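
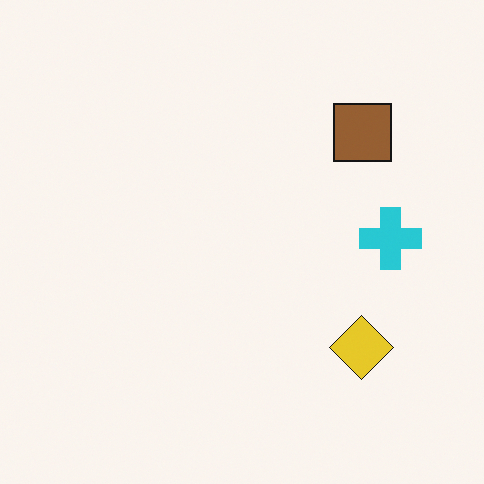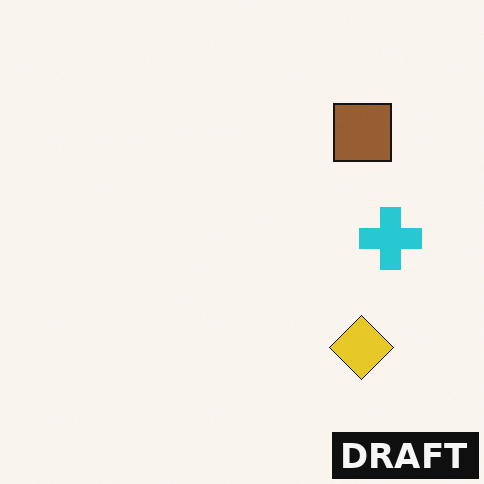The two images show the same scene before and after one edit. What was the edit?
It was watermarked with the text "DRAFT" in the lower-right corner.

A dark label reading "DRAFT" appears in the lower-right corner.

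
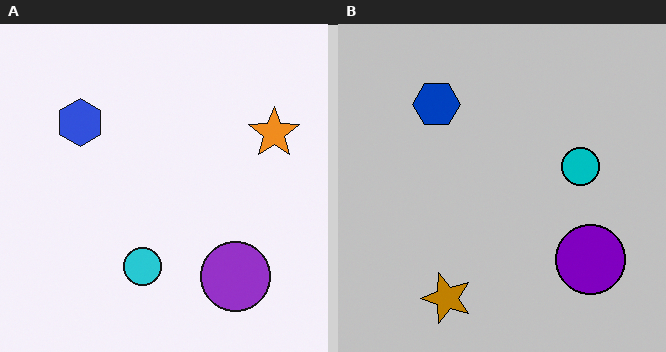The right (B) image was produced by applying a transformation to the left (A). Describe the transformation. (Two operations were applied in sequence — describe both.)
This is the original image transposed (reflected across the top-left ↔ bottom-right diagonal), then aggressively posterized.

Shapes have swapped their row and column positions — what was in the top-right is now in the bottom-left — a diagonal reflection. Each flat color has snapped to a coarser quantized level — most visibly, the near-white background has dropped to a flat grey.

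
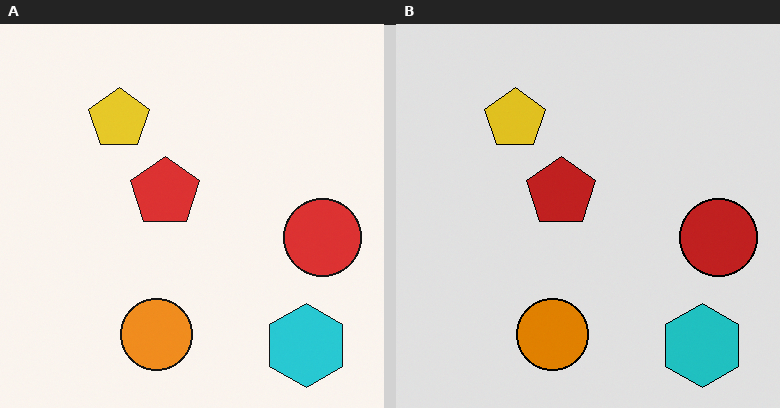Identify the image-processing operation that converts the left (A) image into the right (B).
The right (B) image is the left (A) moderately posterized.

Each flat color has snapped to a coarser quantized level — most visibly, the near-white background has dropped to a flat grey.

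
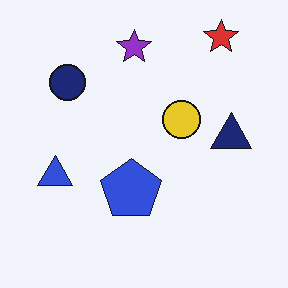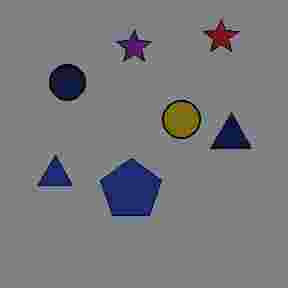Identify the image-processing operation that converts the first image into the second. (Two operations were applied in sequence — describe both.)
The image was darkened a lot, then heavily JPEG-compressed with obvious blocking artifacts.

Every pixel — background and shapes alike — is uniformly darkened. Blocky 8×8 compression artifacts appear around shape edges and the flat background shows ringing — characteristic JPEG degradation.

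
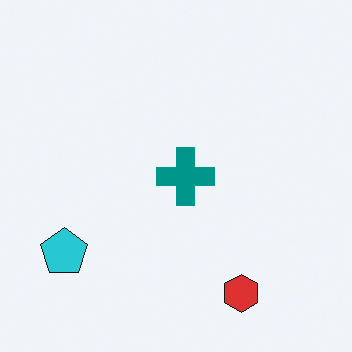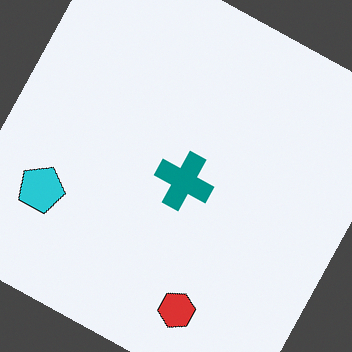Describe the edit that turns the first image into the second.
This is the original image rotated clockwise by a clearly visible amount.

Every shape is tilted by the same angle and the image corners show triangular fill wedges — a whole-image rotation by a non-right angle.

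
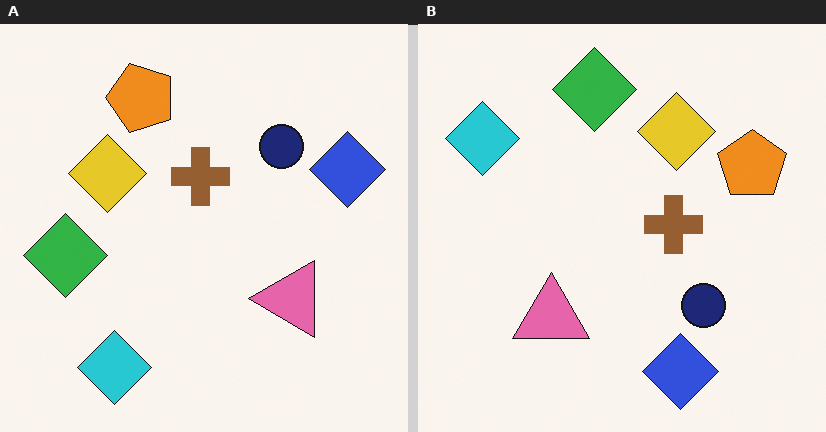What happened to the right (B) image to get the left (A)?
The transformation is: rotated 90° counter-clockwise.

The cyan diamond sits in the top-left of the right (B) image and the bottom-left of the left (A) — consistent with a whole-image 90° counter-clockwise rotation.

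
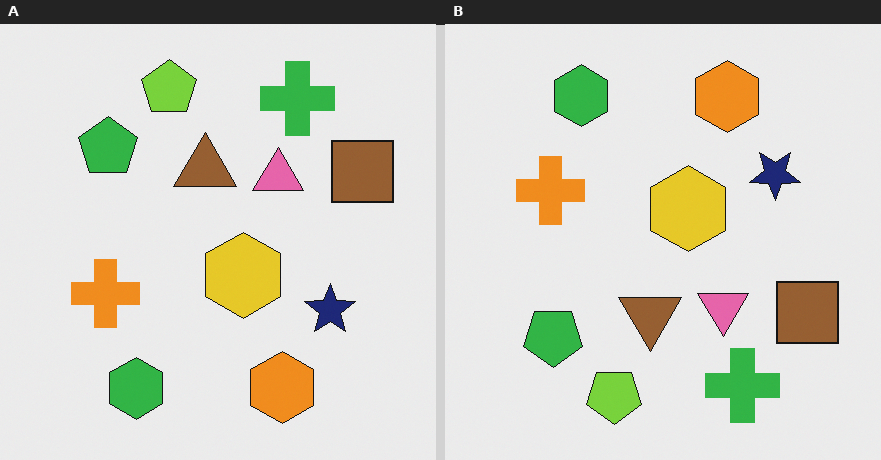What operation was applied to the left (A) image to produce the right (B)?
This is the original image flipped vertically (top ↔ bottom).

The lime pentagon is in the top of the left (A) image and the bottom of the right (B) — shapes on opposite sides of the horizontal midline have swapped in a mirror flip.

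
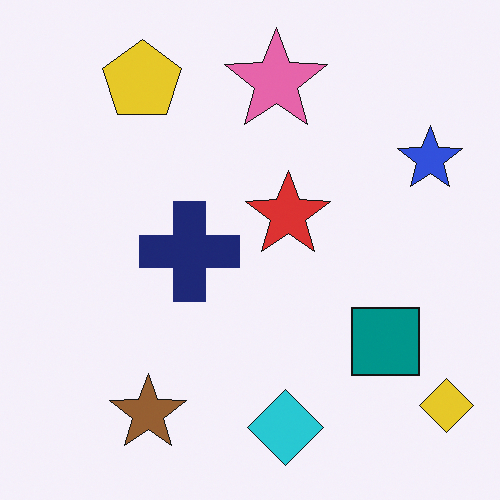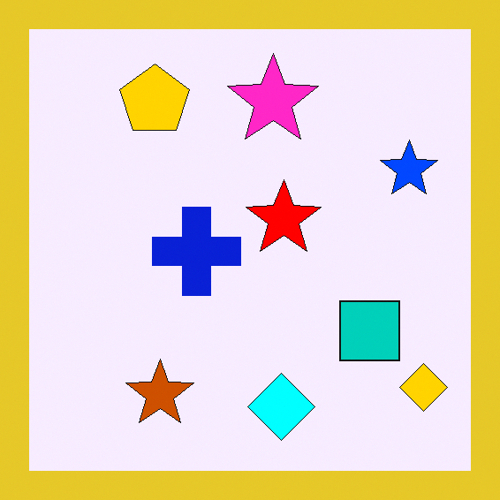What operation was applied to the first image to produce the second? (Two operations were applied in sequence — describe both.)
The image was heavily oversaturated, then framed with a yellow border.

All colors are more vivid — a global saturation change. A solid yellow frame runs around the edge of the second image, with the content slightly shrunk inside it.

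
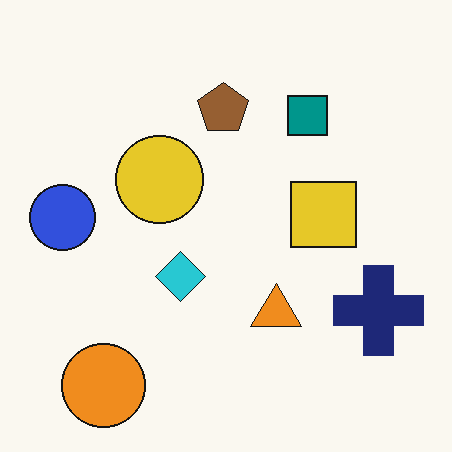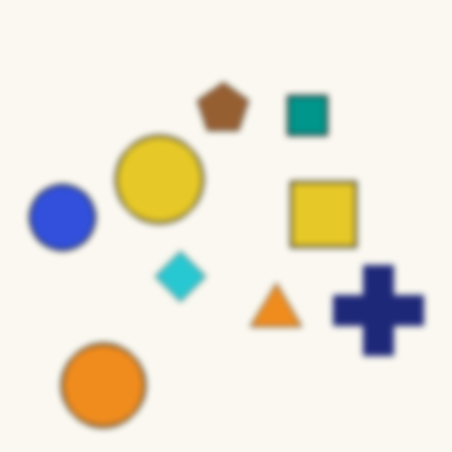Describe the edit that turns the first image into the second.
The transformation is: noticeably gaussian-blurred.

Shape edges and outlines are uniformly softened across the whole image.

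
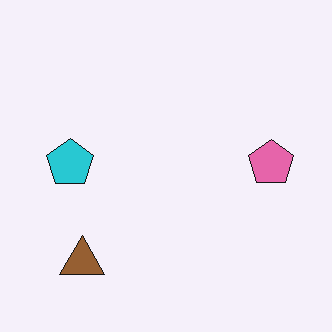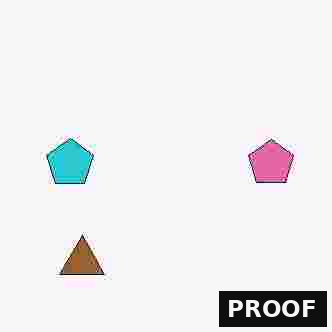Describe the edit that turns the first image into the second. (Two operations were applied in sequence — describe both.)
The transformation is: degraded with heavy JPEG compression, then watermarked with the text "PROOF" in the lower-right corner.

Blocky 8×8 compression artifacts appear around shape edges and the flat background shows ringing — characteristic JPEG degradation. A dark label reading "PROOF" appears in the lower-right corner.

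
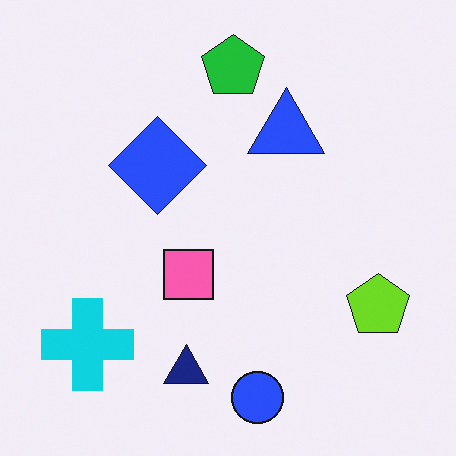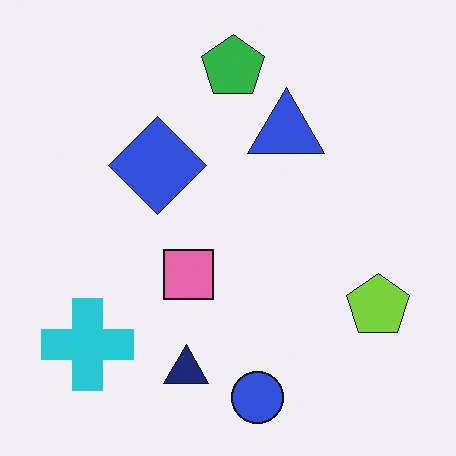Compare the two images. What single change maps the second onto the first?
The first image is the second slightly oversaturated.

All colors are more vivid — a global saturation change.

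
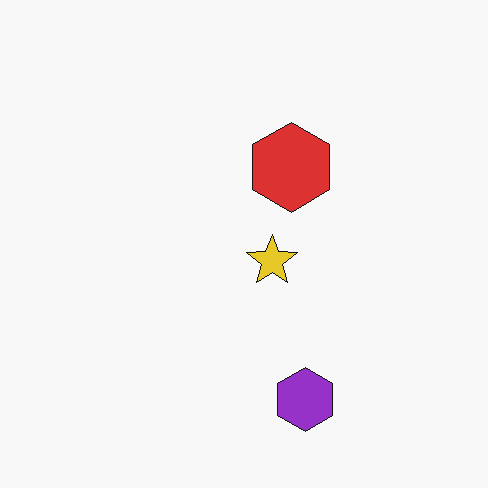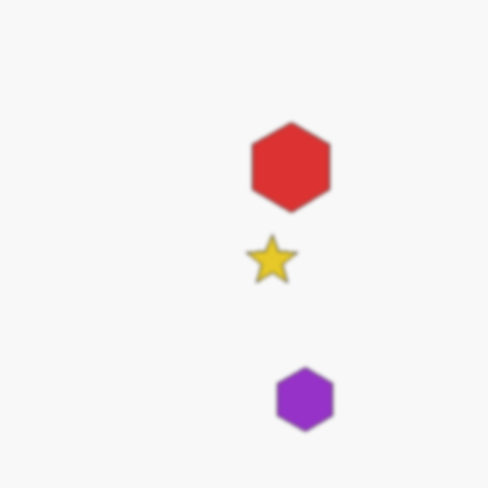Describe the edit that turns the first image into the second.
The second image is the first given a subtle gaussian blur.

Shape edges and outlines are uniformly softened across the whole image.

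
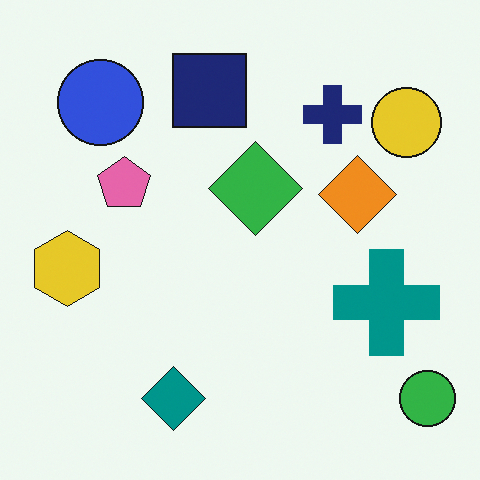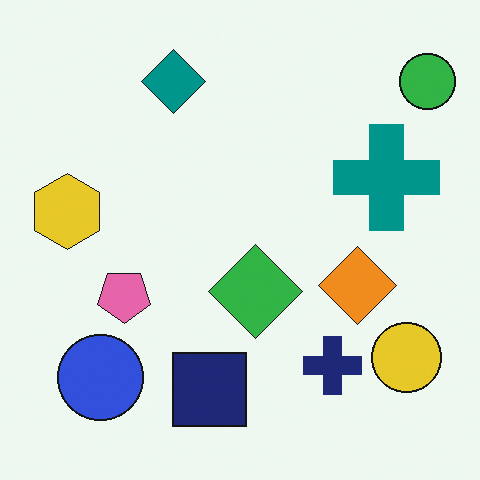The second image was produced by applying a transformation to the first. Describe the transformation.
It was flipped vertically (top ↔ bottom).

The teal diamond is in the bottom of the first image and the top of the second — shapes on opposite sides of the horizontal midline have swapped in a mirror flip.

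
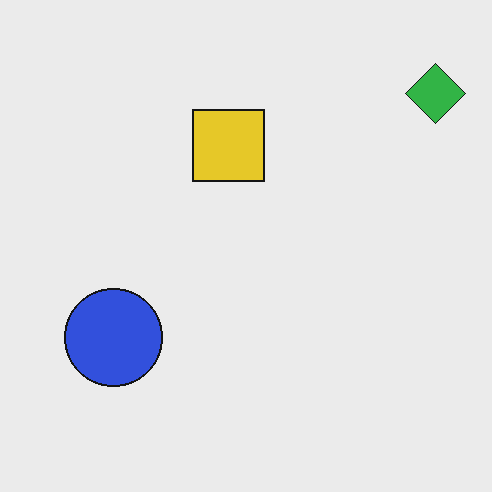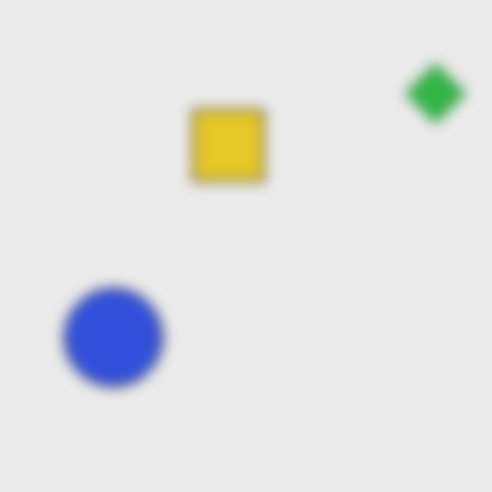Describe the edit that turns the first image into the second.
Strongly gaussian-blurred.

Shape edges and outlines are uniformly softened across the whole image.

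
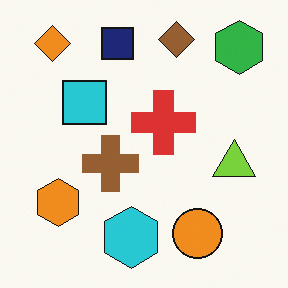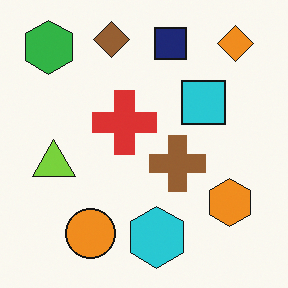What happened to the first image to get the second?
Flipped horizontally (left ↔ right).

The green hexagon is in the top-right of the first image and the top-left of the second — shapes on opposite sides of the vertical midline have swapped in a mirror flip.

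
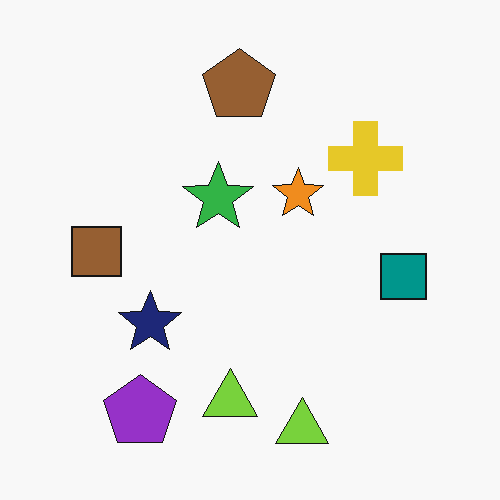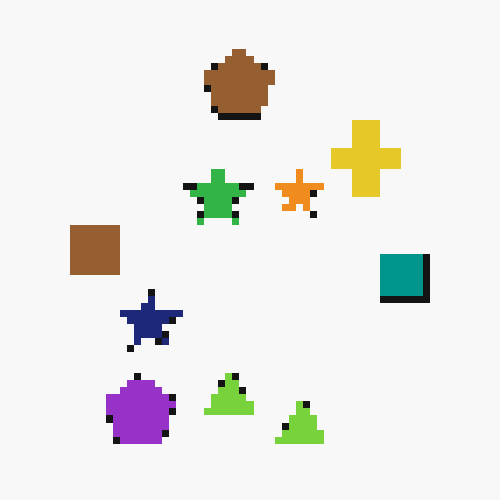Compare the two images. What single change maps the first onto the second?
It was pixelated into visible square blocks.

Shapes are reduced to large square blocks; fine edges and outlines are lost — a downscale-then-upscale (mosaic) effect.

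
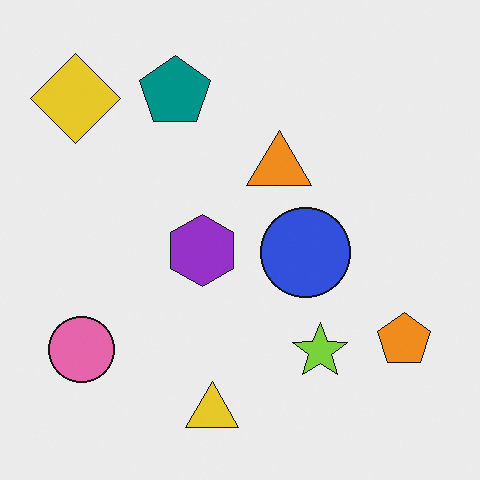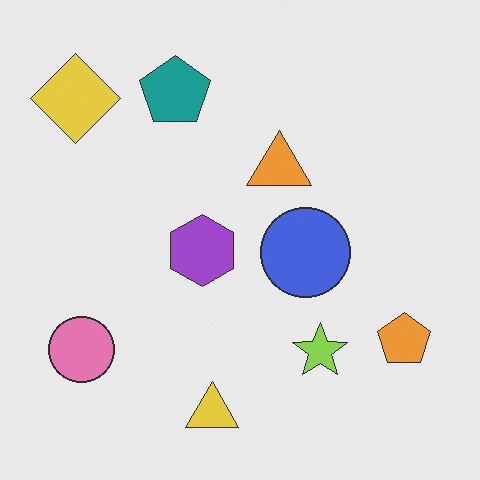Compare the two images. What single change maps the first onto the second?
The second image is the first given slightly reduced contrast.

Tones are pushed toward mid-grey across the whole image — a global contrast change.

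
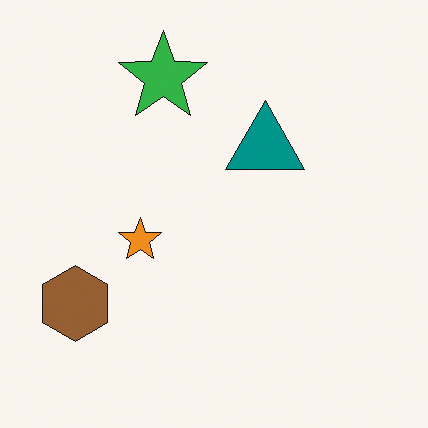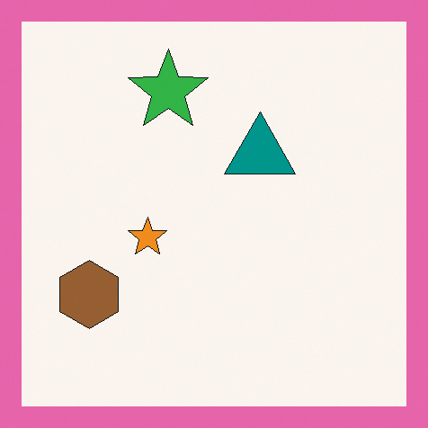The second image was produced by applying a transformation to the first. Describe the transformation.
It was framed with a pink border.

A solid pink frame runs around the edge of the second image, with the content slightly shrunk inside it.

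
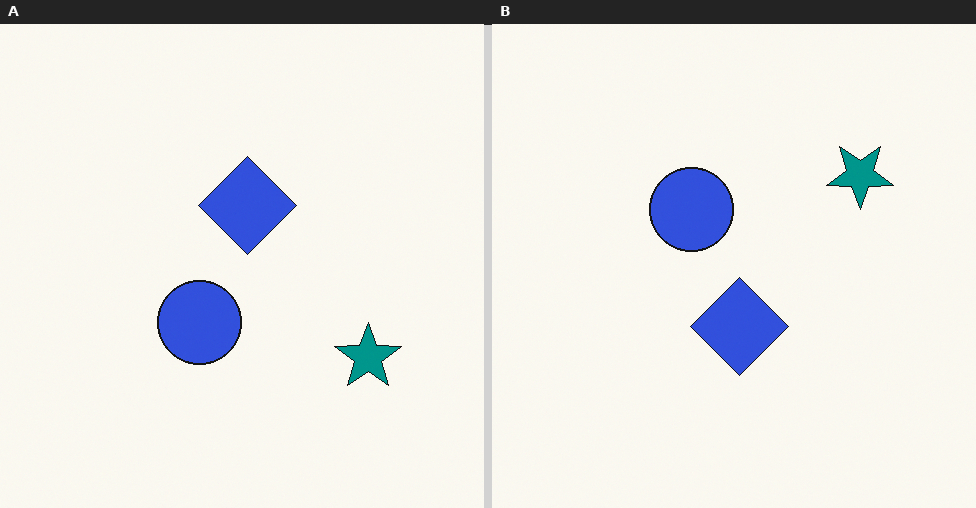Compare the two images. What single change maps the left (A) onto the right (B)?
The right (B) image is the left (A) flipped vertically (top ↔ bottom).

The teal star is in the bottom-right of the left (A) image and the top-right of the right (B) — shapes on opposite sides of the horizontal midline have swapped in a mirror flip.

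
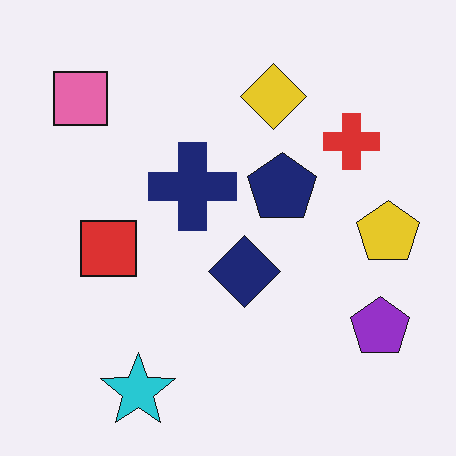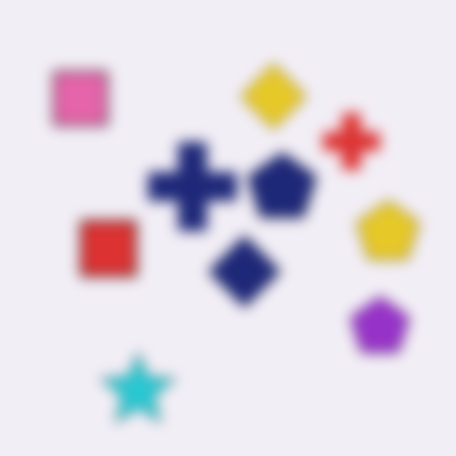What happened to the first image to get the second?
The image was strongly gaussian-blurred.

Shape edges and outlines are uniformly softened across the whole image.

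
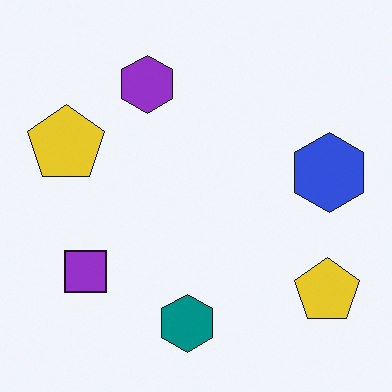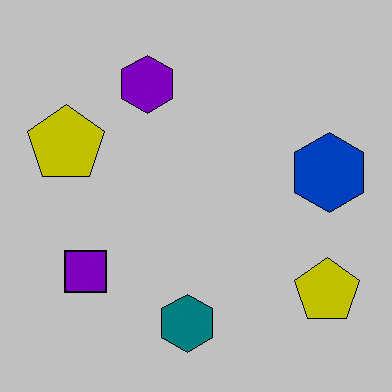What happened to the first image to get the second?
It was aggressively posterized.

Each flat color has snapped to a coarser quantized level — most visibly, the near-white background has dropped to a flat grey.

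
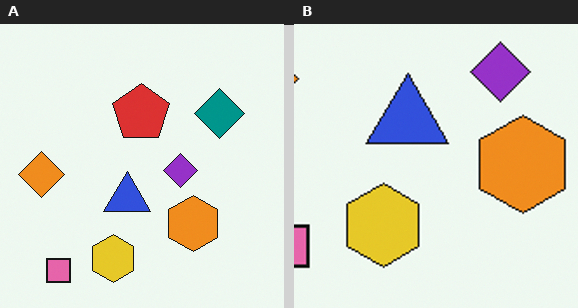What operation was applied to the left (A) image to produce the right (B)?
The transformation is: cropped to a noticeably smaller region and rescaled.

The visible shapes are larger and the field of view is narrower; shapes near the original edges may be partly or wholly outside the frame — a crop-and-rescale.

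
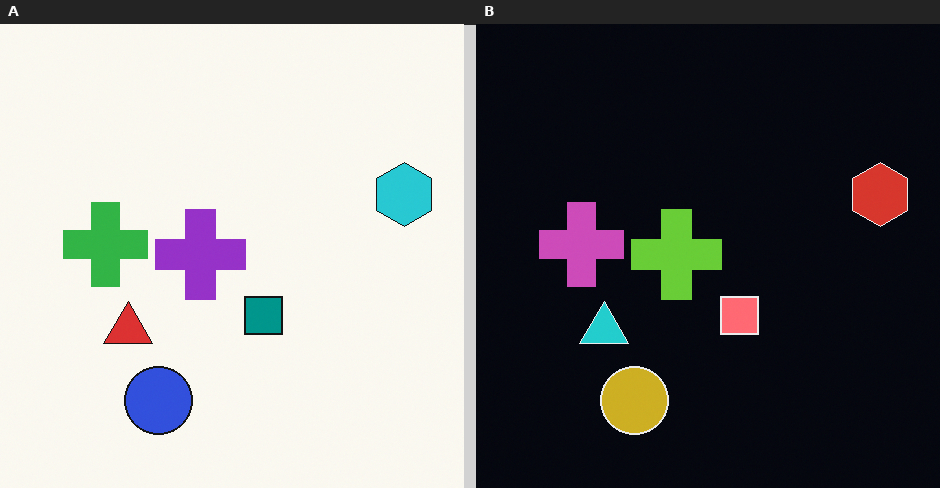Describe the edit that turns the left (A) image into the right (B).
The image was color-inverted (negative).

The light background has become dark and every shape's color is its complement — a photographic negative.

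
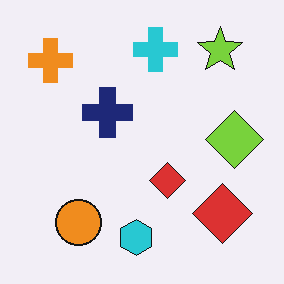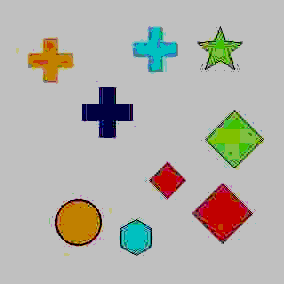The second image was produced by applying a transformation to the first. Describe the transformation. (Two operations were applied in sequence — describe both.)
The transformation is: heavily JPEG-compressed with obvious blocking artifacts, then heavily posterized to just a handful of flat colors.

Blocky 8×8 compression artifacts appear around shape edges and the flat background shows ringing — characteristic JPEG degradation. Each flat color has snapped to a coarser quantized level — most visibly, the near-white background has dropped to a flat grey.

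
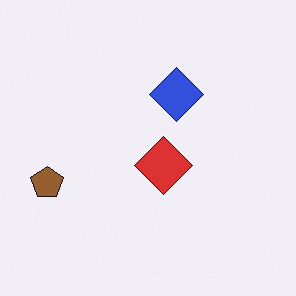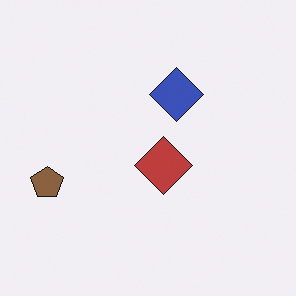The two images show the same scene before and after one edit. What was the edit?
The image was slightly desaturated.

All colors are more muted and greyish — a global saturation change.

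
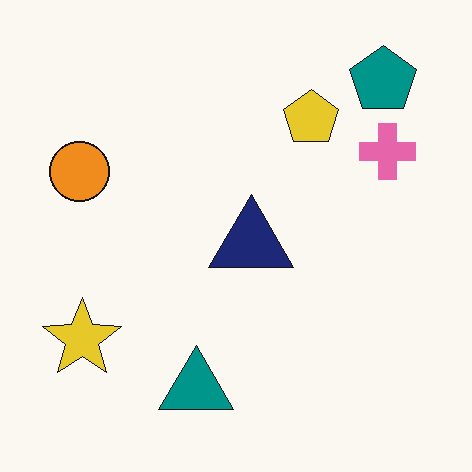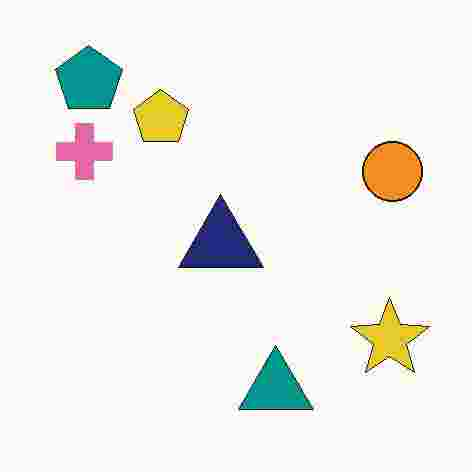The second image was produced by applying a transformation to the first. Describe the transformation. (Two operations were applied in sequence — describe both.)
The image was flipped horizontally (left ↔ right), then degraded with heavy JPEG compression.

The orange circle is in the left of the first image and the right of the second — shapes on opposite sides of the vertical midline have swapped in a mirror flip. Blocky 8×8 compression artifacts appear around shape edges and the flat background shows ringing — characteristic JPEG degradation.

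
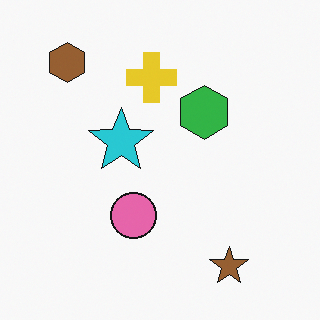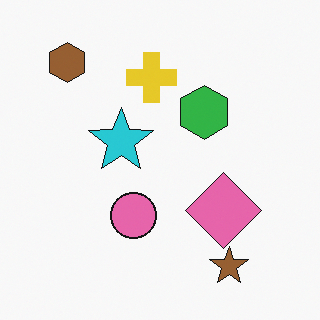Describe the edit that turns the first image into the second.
This is the original image overlaid with an additional pink diamond.

A pink diamond appears in the second image that is absent from the first.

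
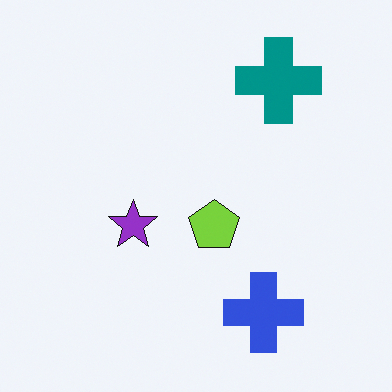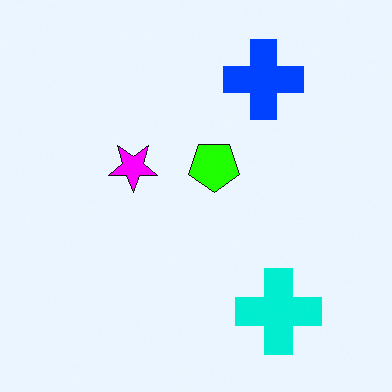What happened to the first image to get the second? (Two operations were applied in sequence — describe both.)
It was made much more vivid (saturation change), then flipped vertically (top ↔ bottom).

All colors are more vivid — a global saturation change. The blue cross is in the bottom-right of the first image and the top-right of the second — shapes on opposite sides of the horizontal midline have swapped in a mirror flip.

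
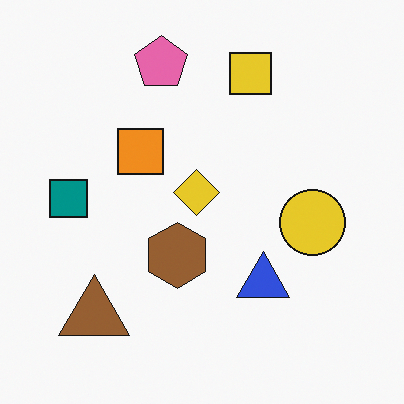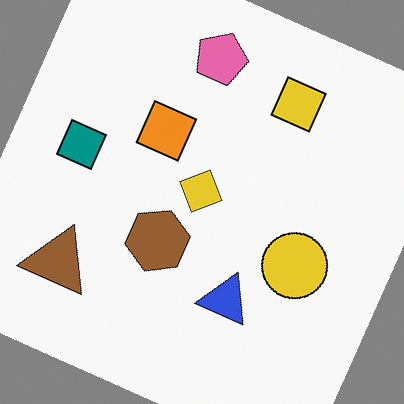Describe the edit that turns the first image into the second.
This is the original image rotated clockwise by a clearly visible amount.

Every shape is tilted by the same angle and the image corners show triangular fill wedges — a whole-image rotation by a non-right angle.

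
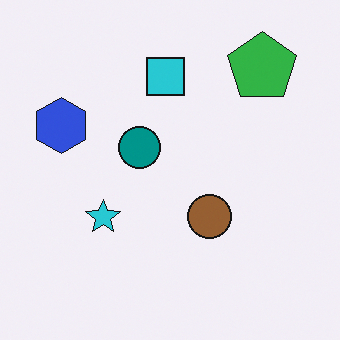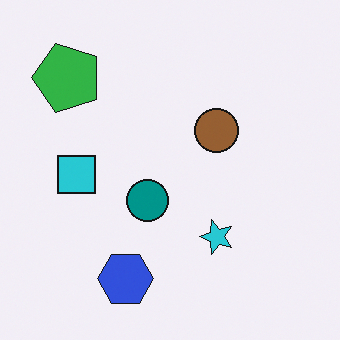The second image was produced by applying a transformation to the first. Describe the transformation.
Rotated 90° counter-clockwise.

The green pentagon sits in the top-right of the first image and the top-left of the second — consistent with a whole-image 90° counter-clockwise rotation.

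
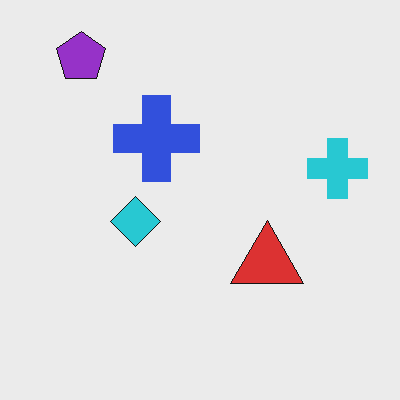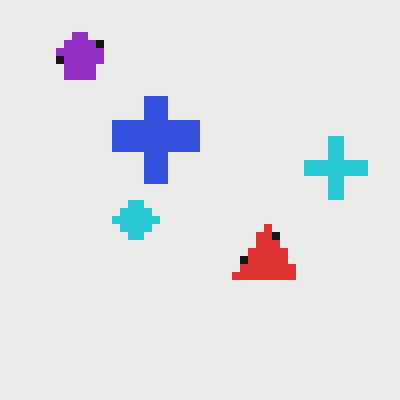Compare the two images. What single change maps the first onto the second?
It was moderately pixelated.

Shapes are reduced to large square blocks; fine edges and outlines are lost — a downscale-then-upscale (mosaic) effect.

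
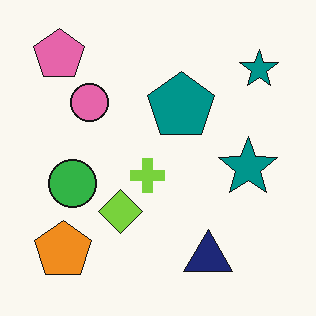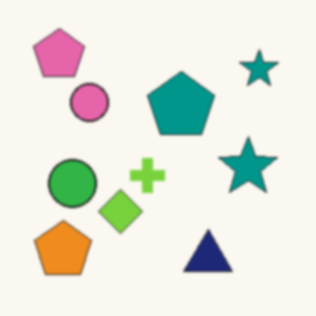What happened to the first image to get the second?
This is the original image lightly blurred.

Shape edges and outlines are uniformly softened across the whole image.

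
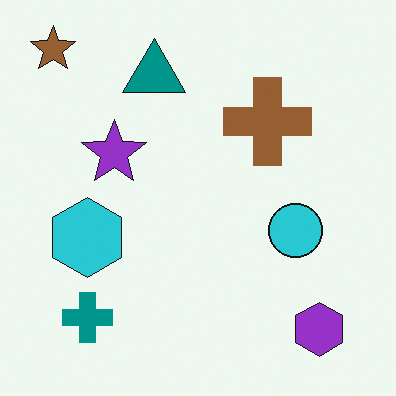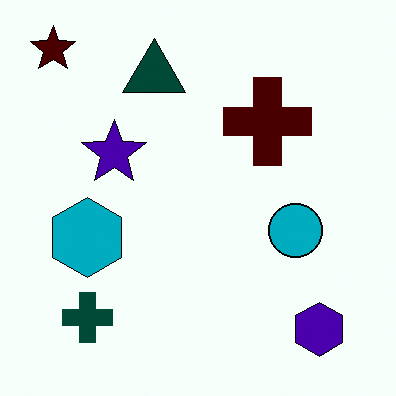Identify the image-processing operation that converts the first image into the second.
The image was given much higher contrast.

Tones are pushed away from mid-grey across the whole image — a global contrast change.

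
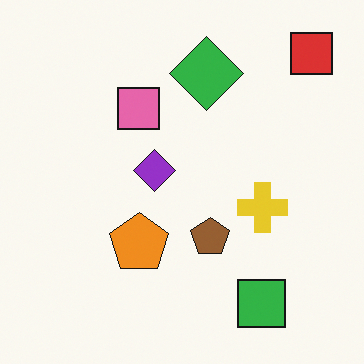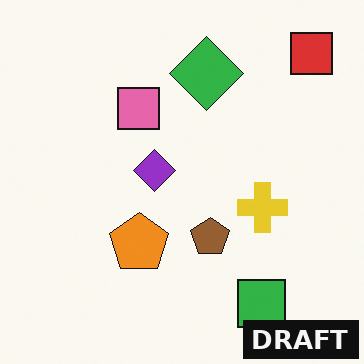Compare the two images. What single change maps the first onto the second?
This is the original image watermarked with the text "DRAFT" in the lower-right corner.

A dark label reading "DRAFT" appears in the lower-right corner.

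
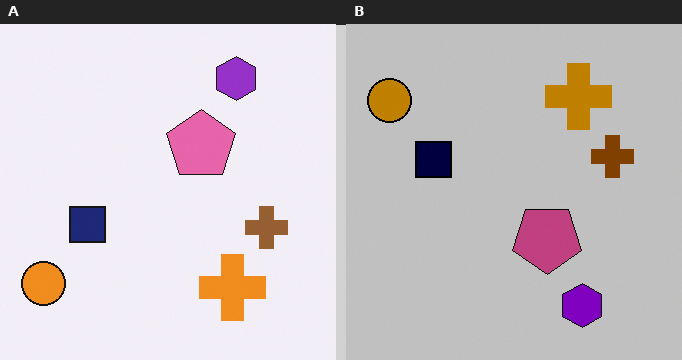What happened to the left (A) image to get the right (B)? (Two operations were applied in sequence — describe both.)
The image was heavily posterized to just a handful of flat colors, then flipped vertically (top ↔ bottom).

Each flat color has snapped to a coarser quantized level — most visibly, the near-white background has dropped to a flat grey. The purple hexagon is in the top-right of the left (A) image and the bottom-right of the right (B) — shapes on opposite sides of the horizontal midline have swapped in a mirror flip.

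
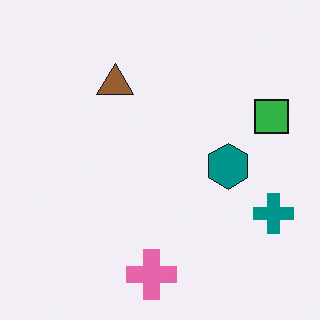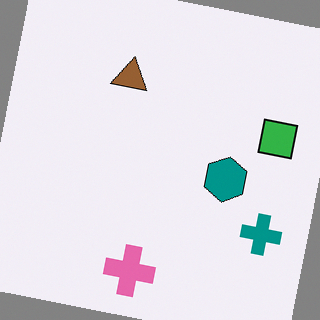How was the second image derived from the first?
Rotated clockwise by a small amount.

Every shape is tilted by the same angle and the image corners show triangular fill wedges — a whole-image rotation by a non-right angle.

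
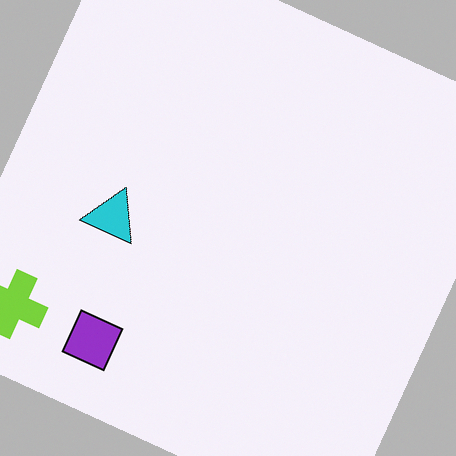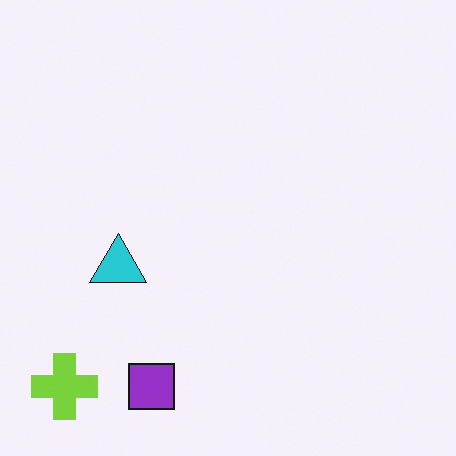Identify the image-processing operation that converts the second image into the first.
The image was rotated clockwise by a moderate amount.

Every shape is tilted by the same angle and the image corners show triangular fill wedges — a whole-image rotation by a non-right angle.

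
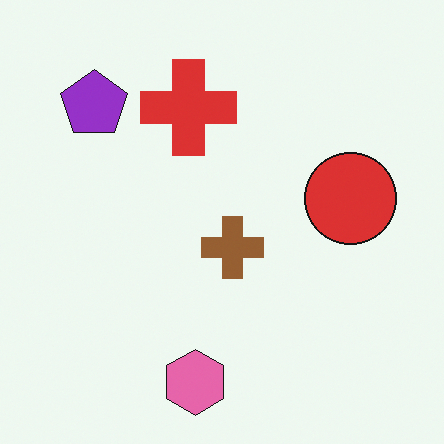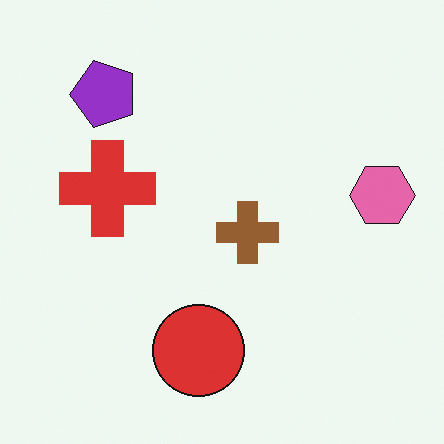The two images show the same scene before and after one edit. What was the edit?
The second image is the first transposed (reflected across the top-left ↔ bottom-right diagonal).

Shapes have swapped their row and column positions — what was in the top-right is now in the bottom-left — a diagonal reflection.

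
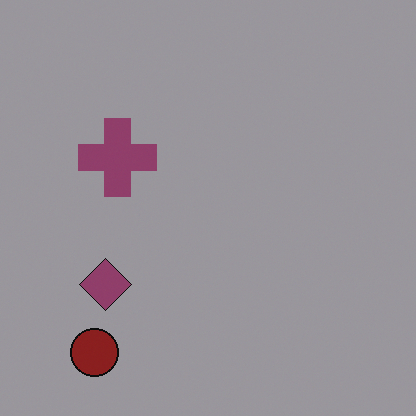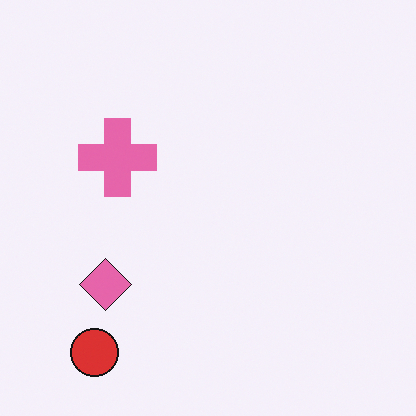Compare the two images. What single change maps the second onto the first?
The transformation is: substantially darkened.

Every pixel — background and shapes alike — is uniformly darkened.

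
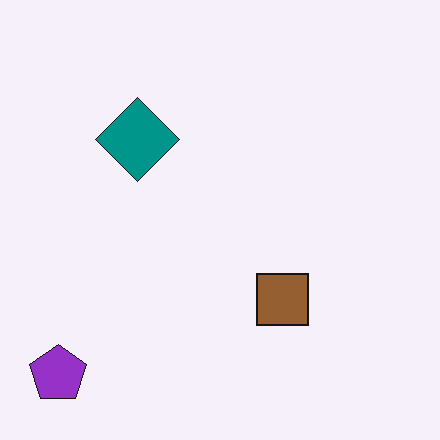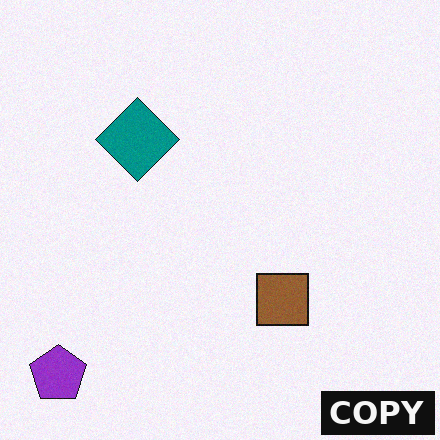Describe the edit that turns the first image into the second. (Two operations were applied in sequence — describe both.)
This is the original image degraded with a light layer of grain, then watermarked with the text "COPY" in the lower-right corner.

Random speckle covers the whole image, including the flat background. A dark label reading "COPY" appears in the lower-right corner.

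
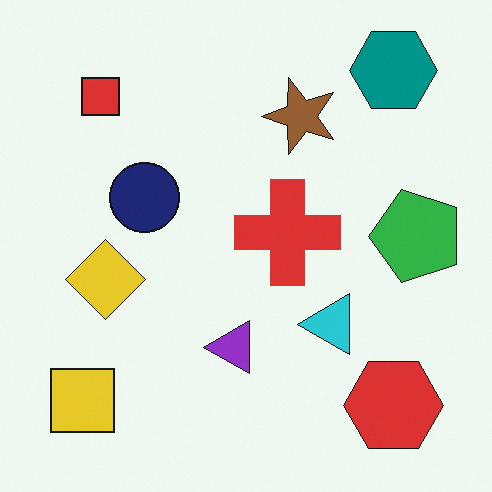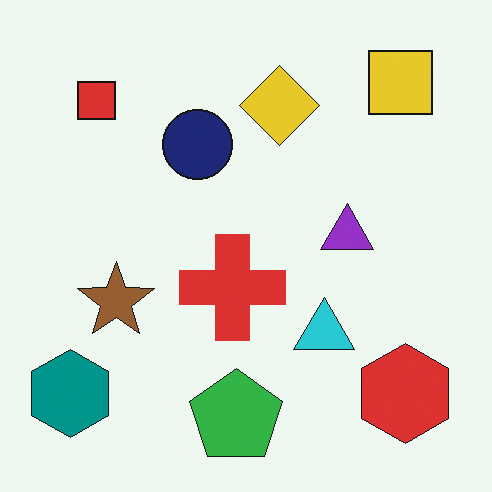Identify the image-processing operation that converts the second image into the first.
This is the original image transposed (reflected across the top-left ↔ bottom-right diagonal).

Shapes have swapped their row and column positions — what was in the top-right is now in the bottom-left — a diagonal reflection.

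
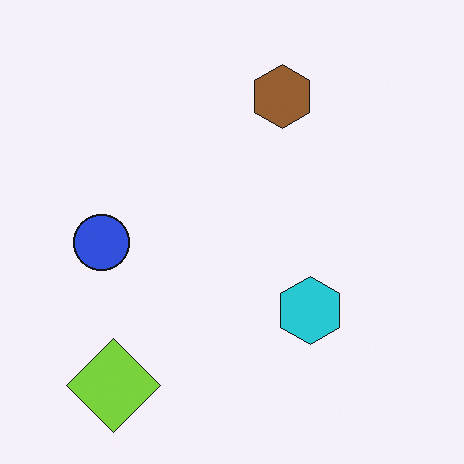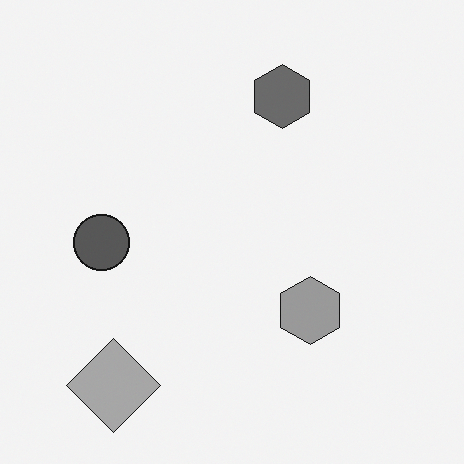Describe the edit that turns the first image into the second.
The image was converted to grayscale.

All color is removed — every shape is now a shade of grey.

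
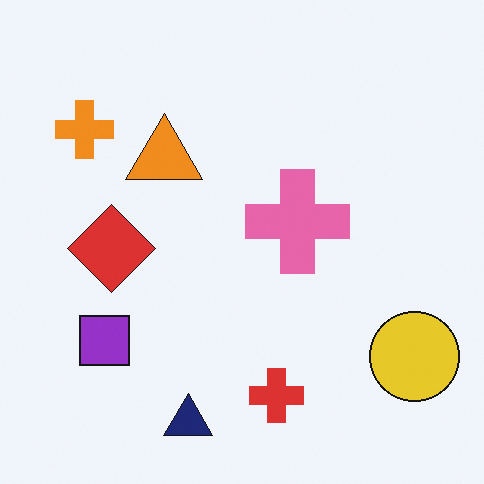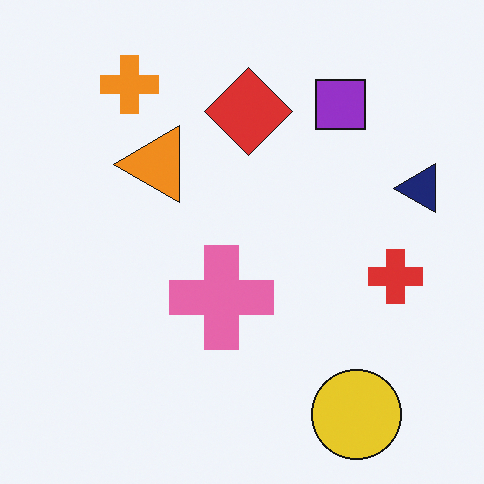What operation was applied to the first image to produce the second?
The second image is the first transposed (reflected across the top-left ↔ bottom-right diagonal).

Shapes have swapped their row and column positions — what was in the top-right is now in the bottom-left — a diagonal reflection.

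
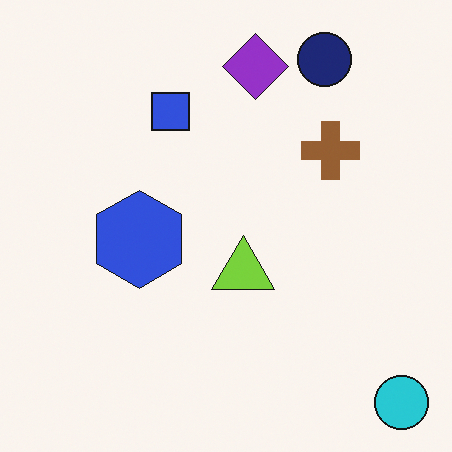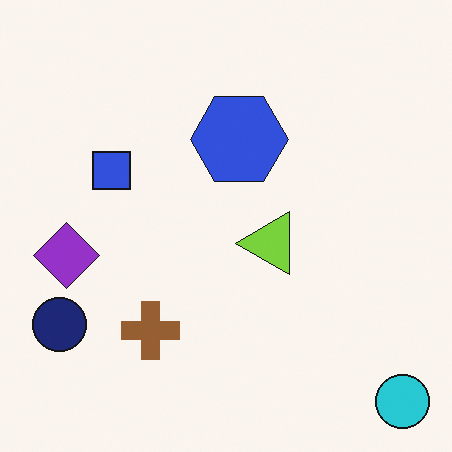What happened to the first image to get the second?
This is the original image transposed (reflected across the top-left ↔ bottom-right diagonal).

Shapes have swapped their row and column positions — what was in the top-right is now in the bottom-left — a diagonal reflection.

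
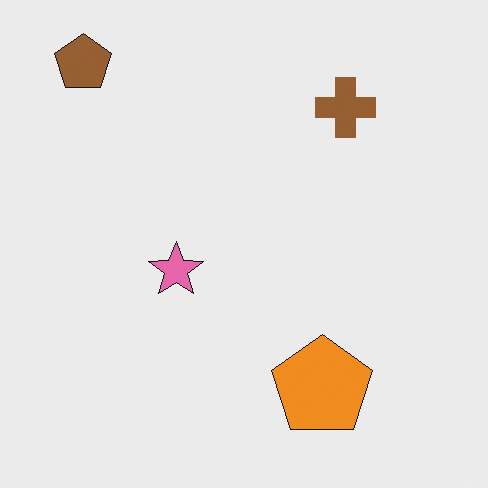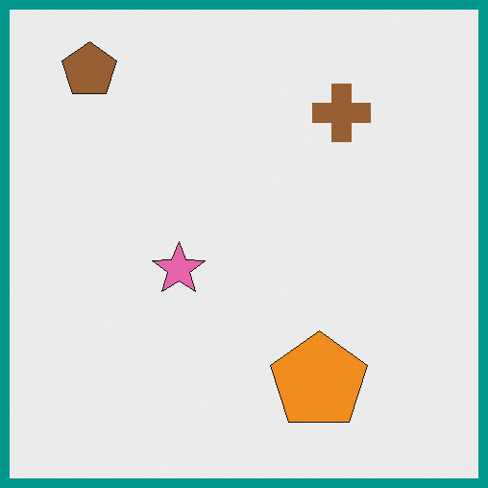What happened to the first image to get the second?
The transformation is: framed with a teal border.

A solid teal frame runs around the edge of the second image, with the content slightly shrunk inside it.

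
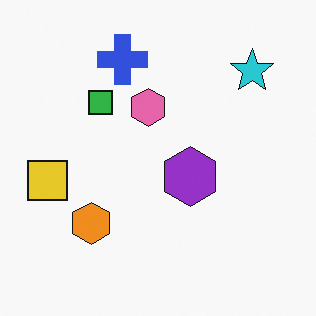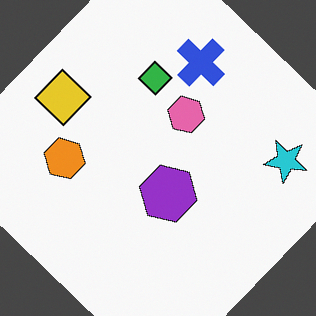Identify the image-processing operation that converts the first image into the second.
The second image is the first rotated clockwise by a large amount — several tens of degrees.

Every shape is tilted by the same angle and the image corners show triangular fill wedges — a whole-image rotation by a non-right angle.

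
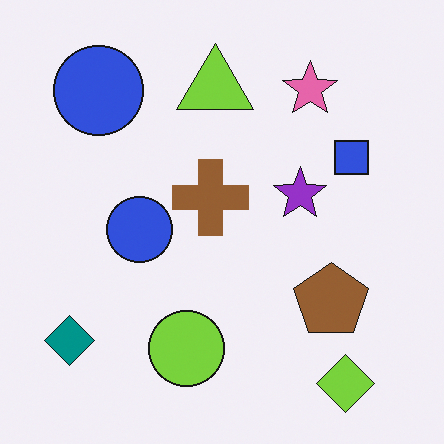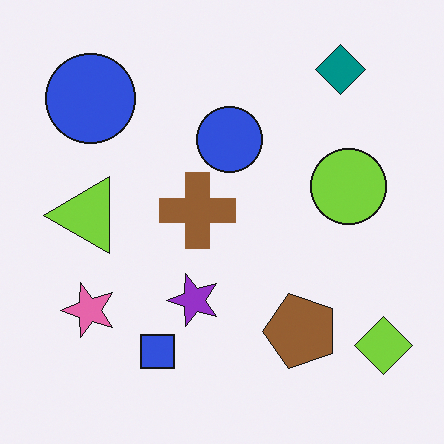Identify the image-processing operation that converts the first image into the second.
The transformation is: transposed (reflected across the top-left ↔ bottom-right diagonal).

Shapes have swapped their row and column positions — what was in the top-right is now in the bottom-left — a diagonal reflection.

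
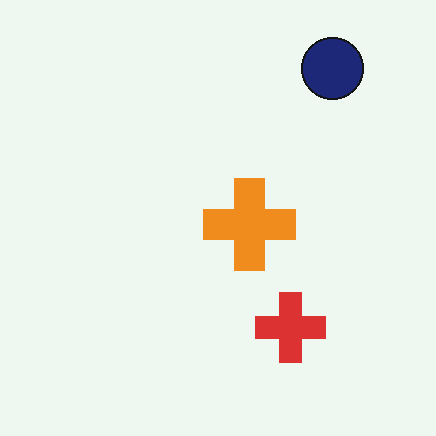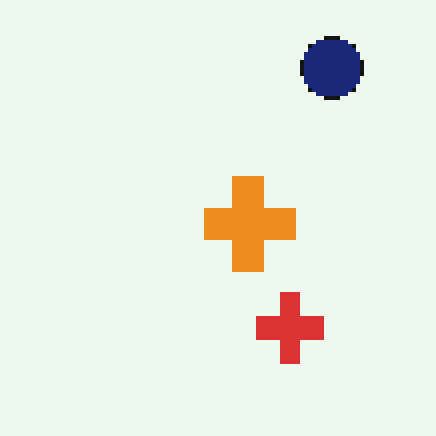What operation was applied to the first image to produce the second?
The second image is the first mildly pixelated.

Shapes are reduced to large square blocks; fine edges and outlines are lost — a downscale-then-upscale (mosaic) effect.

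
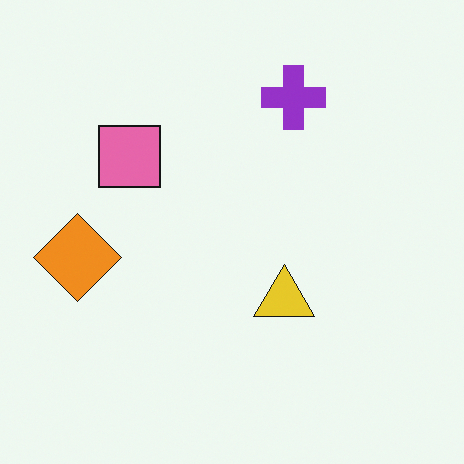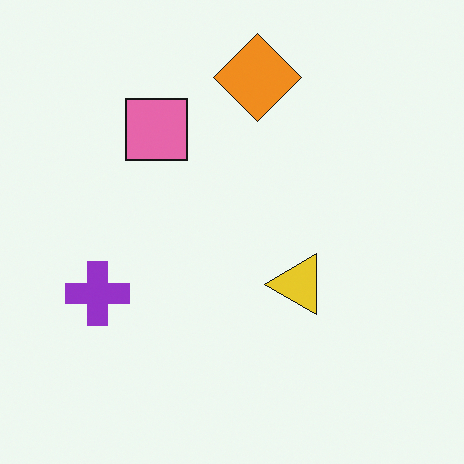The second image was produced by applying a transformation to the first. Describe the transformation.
The image was transposed (reflected across the top-left ↔ bottom-right diagonal).

Shapes have swapped their row and column positions — what was in the top-right is now in the bottom-left — a diagonal reflection.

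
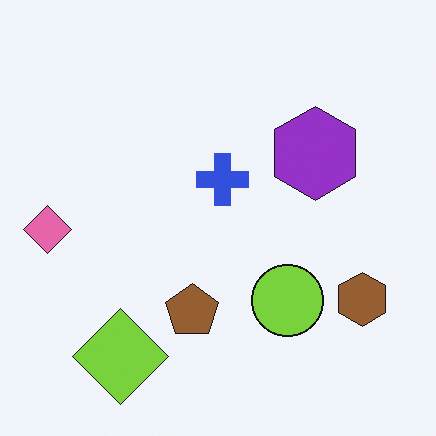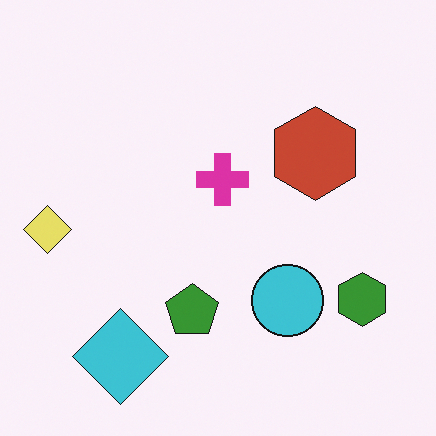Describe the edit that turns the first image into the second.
The transformation is: hue-shifted noticeably.

Every shape's color has rotated by the same amount around the hue wheel — a uniform hue shift.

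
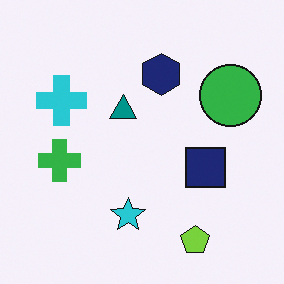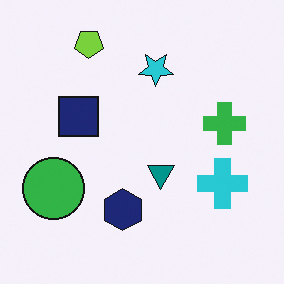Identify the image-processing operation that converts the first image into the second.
This is the original image rotated 180°.

The lime pentagon sits in the bottom-right of the first image and the top-left of the second — consistent with a whole-image 180° rotation.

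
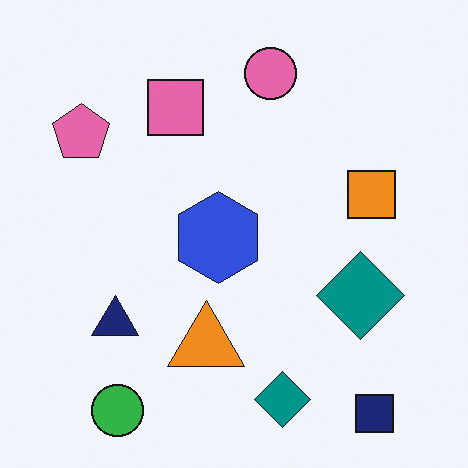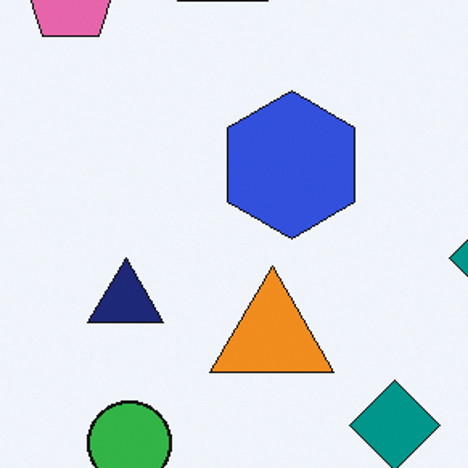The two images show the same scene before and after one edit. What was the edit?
Cropped to a modestly smaller region and rescaled.

The visible shapes are larger and the field of view is narrower; shapes near the original edges may be partly or wholly outside the frame — a crop-and-rescale.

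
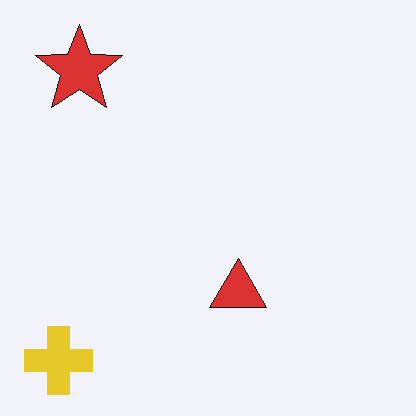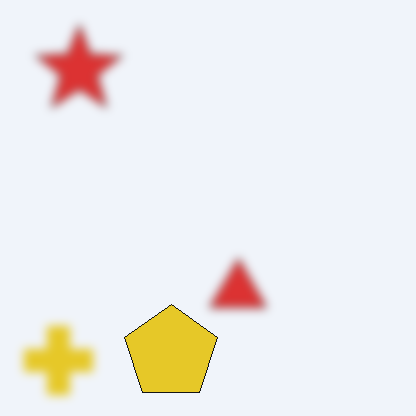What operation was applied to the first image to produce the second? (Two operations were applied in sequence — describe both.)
The transformation is: noticeably gaussian-blurred, then overlaid with an additional yellow pentagon.

Shape edges and outlines are uniformly softened across the whole image. A yellow pentagon appears in the second image that is absent from the first.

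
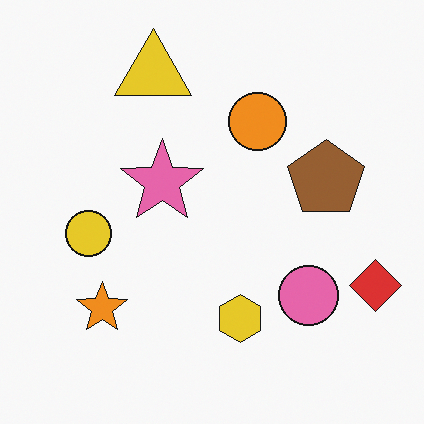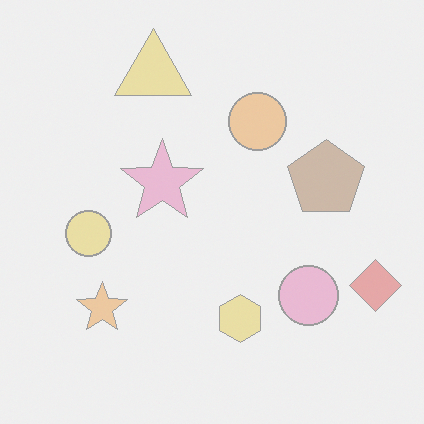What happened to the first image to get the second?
Washed out (contrast reduced).

Tones are pushed toward mid-grey across the whole image — a global contrast change.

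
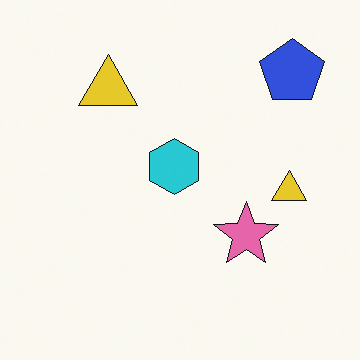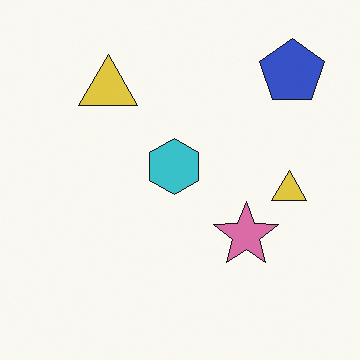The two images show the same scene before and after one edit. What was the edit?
The transformation is: slightly desaturated.

All colors are more muted and greyish — a global saturation change.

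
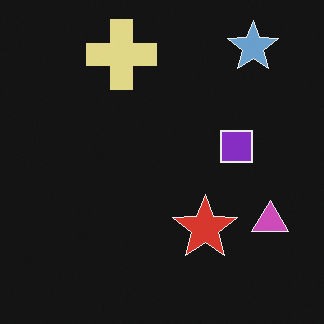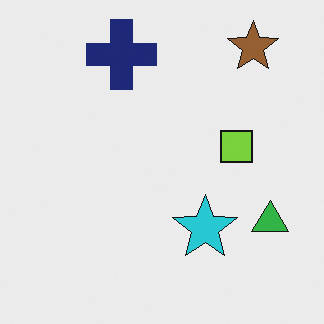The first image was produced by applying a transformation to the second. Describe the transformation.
It was color-inverted (negative).

The light background has become dark and every shape's color is its complement — a photographic negative.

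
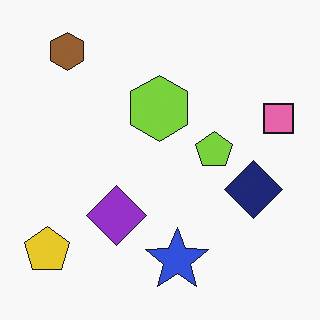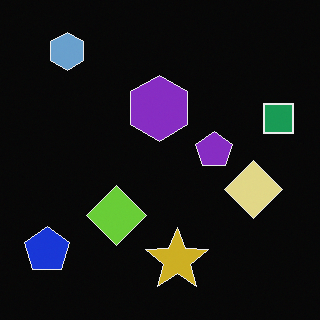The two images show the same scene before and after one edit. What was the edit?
It was color-inverted (negative).

The light background has become dark and every shape's color is its complement — a photographic negative.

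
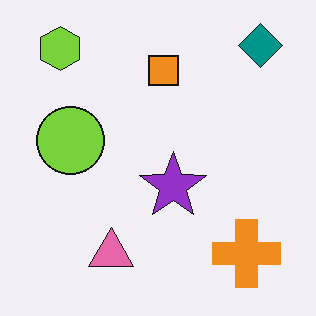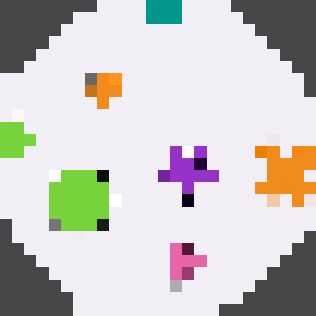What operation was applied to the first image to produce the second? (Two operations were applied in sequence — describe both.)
This is the original image rotated counter-clockwise by a large amount — several tens of degrees, then coarsely pixelated.

Every shape is tilted by the same angle and the image corners show triangular fill wedges — a whole-image rotation by a non-right angle. Shapes are reduced to large square blocks; fine edges and outlines are lost — a downscale-then-upscale (mosaic) effect.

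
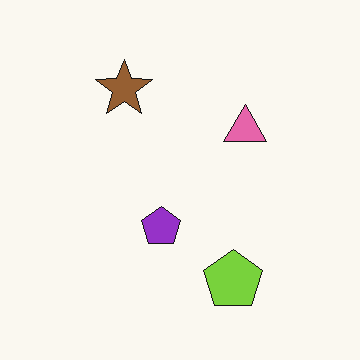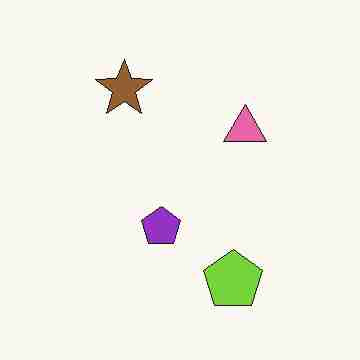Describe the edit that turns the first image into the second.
Heavily JPEG-compressed with obvious blocking artifacts.

Blocky 8×8 compression artifacts appear around shape edges and the flat background shows ringing — characteristic JPEG degradation.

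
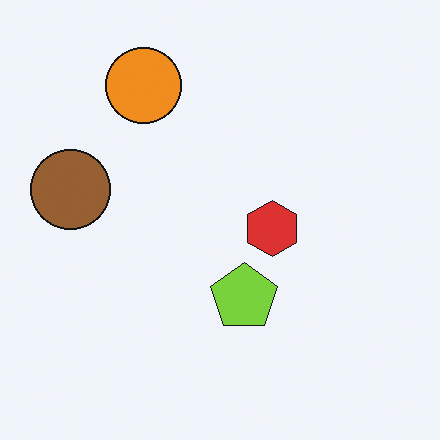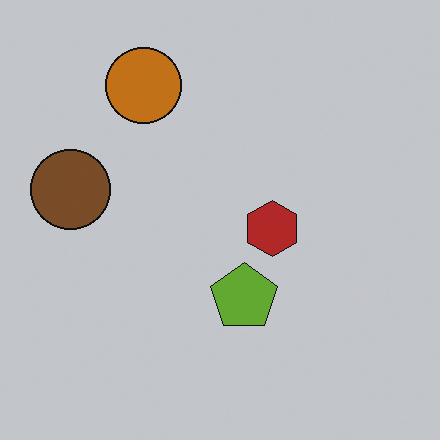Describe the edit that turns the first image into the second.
This is the original image slightly darkened.

Every pixel — background and shapes alike — is uniformly darkened.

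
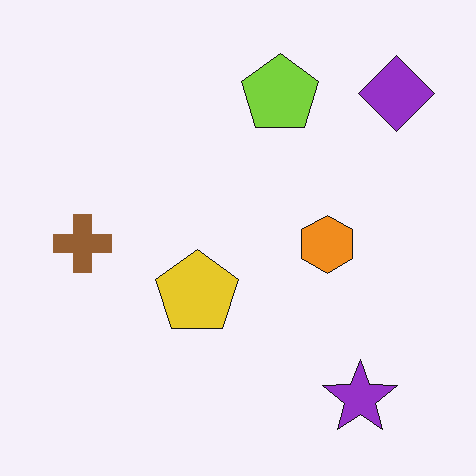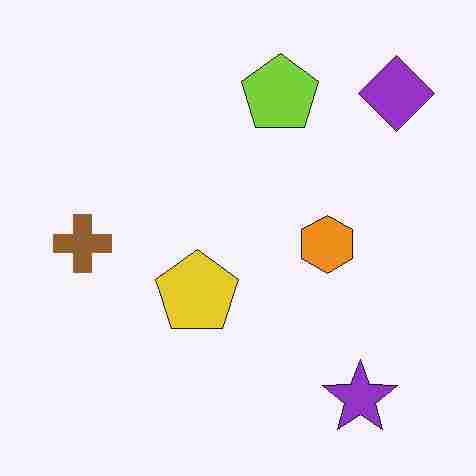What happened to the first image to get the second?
It was degraded with heavy JPEG compression.

Blocky 8×8 compression artifacts appear around shape edges and the flat background shows ringing — characteristic JPEG degradation.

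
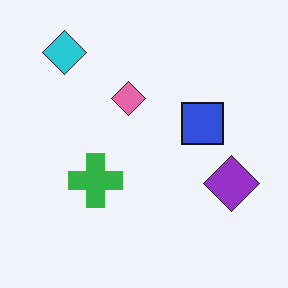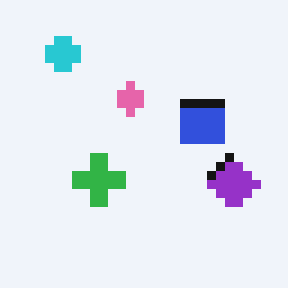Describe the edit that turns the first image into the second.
It was heavily pixelated into large blocks.

Shapes are reduced to large square blocks; fine edges and outlines are lost — a downscale-then-upscale (mosaic) effect.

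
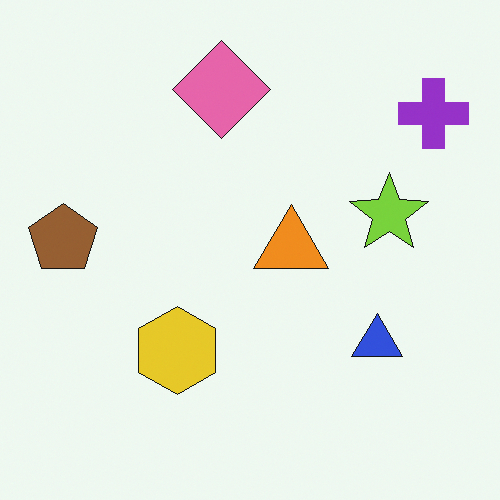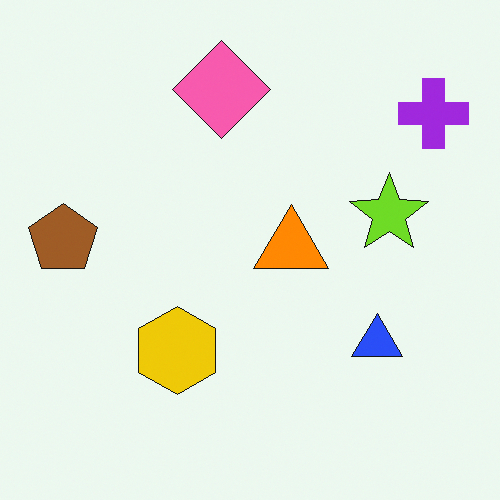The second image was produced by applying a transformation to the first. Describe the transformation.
The transformation is: slightly oversaturated.

All colors are more vivid — a global saturation change.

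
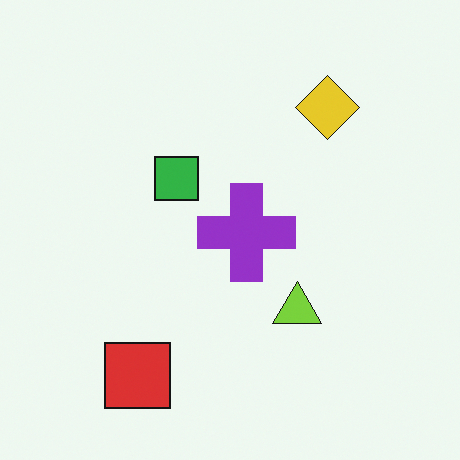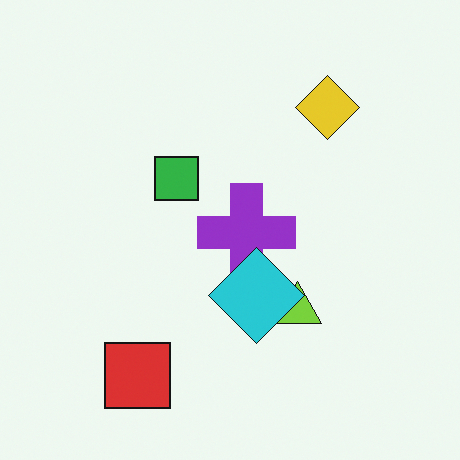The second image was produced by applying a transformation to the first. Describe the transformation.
This is the original image overlaid with an additional cyan diamond.

A cyan diamond appears in the second image that is absent from the first.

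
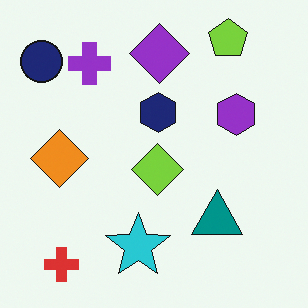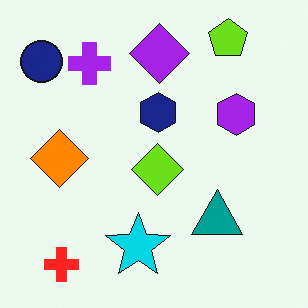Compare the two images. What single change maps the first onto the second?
The image was slightly oversaturated.

All colors are more vivid — a global saturation change.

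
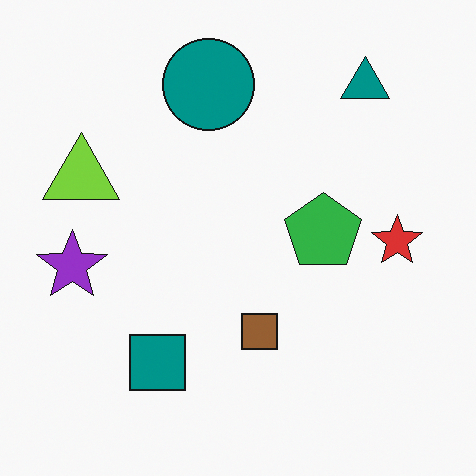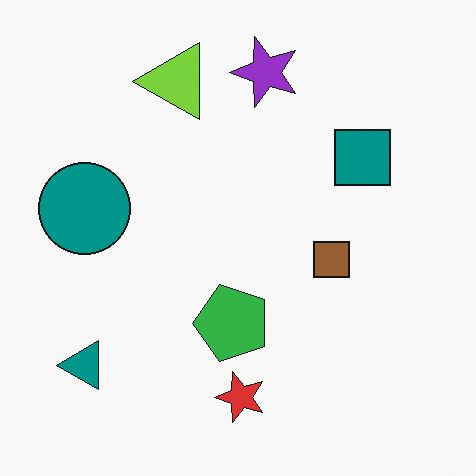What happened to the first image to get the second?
The transformation is: transposed (reflected across the top-left ↔ bottom-right diagonal).

Shapes have swapped their row and column positions — what was in the top-right is now in the bottom-left — a diagonal reflection.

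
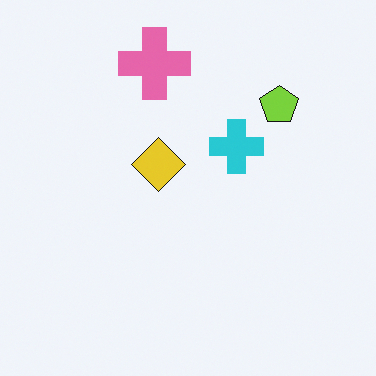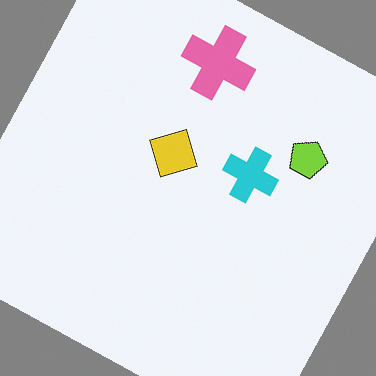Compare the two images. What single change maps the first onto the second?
The image was rotated clockwise by a clearly visible amount.

Every shape is tilted by the same angle and the image corners show triangular fill wedges — a whole-image rotation by a non-right angle.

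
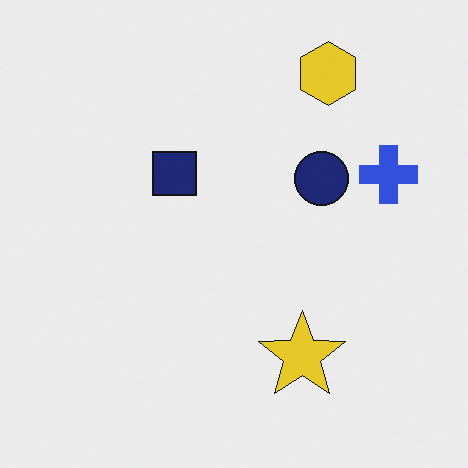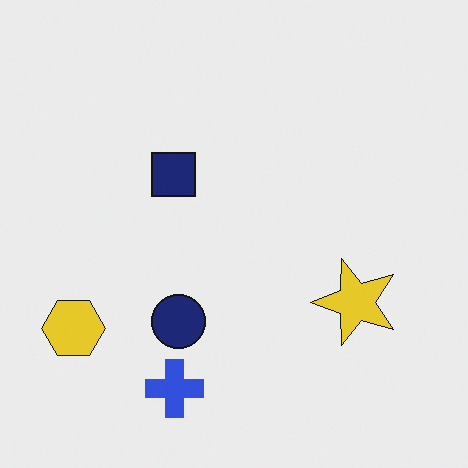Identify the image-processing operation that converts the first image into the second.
Transposed (reflected across the top-left ↔ bottom-right diagonal).

Shapes have swapped their row and column positions — what was in the top-right is now in the bottom-left — a diagonal reflection.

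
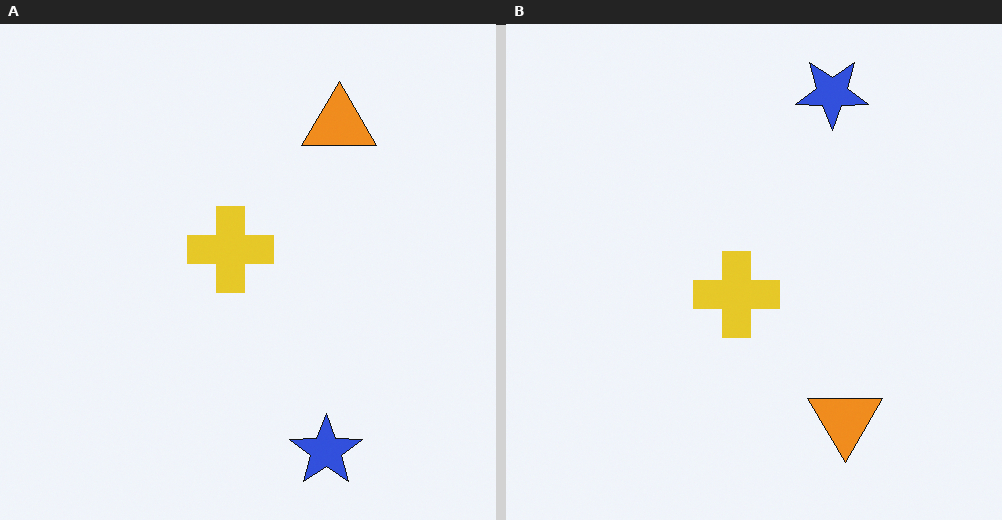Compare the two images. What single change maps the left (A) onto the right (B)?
The right (B) image is the left (A) flipped vertically (top ↔ bottom).

The blue star is in the bottom of the left (A) image and the top of the right (B) — shapes on opposite sides of the horizontal midline have swapped in a mirror flip.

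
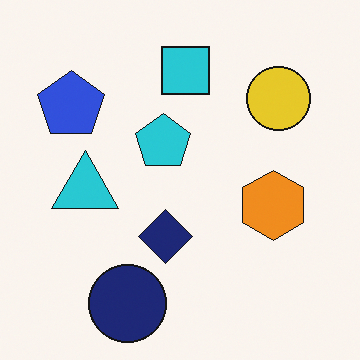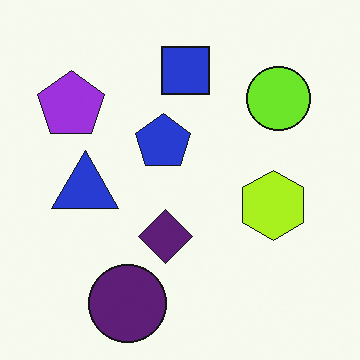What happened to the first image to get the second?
Hue-shifted by a small amount.

Every shape's color has rotated by the same amount around the hue wheel — a uniform hue shift.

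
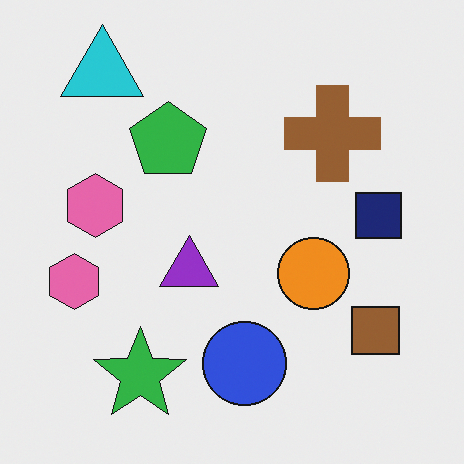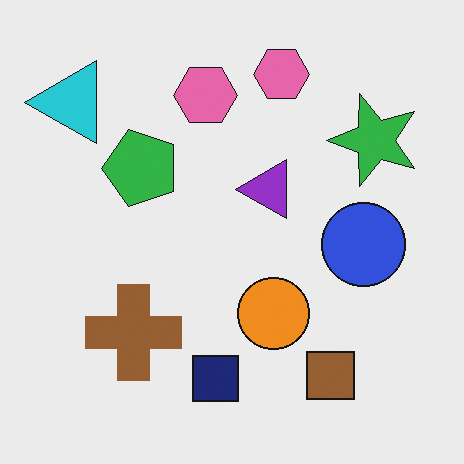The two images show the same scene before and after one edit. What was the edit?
The image was transposed (reflected across the top-left ↔ bottom-right diagonal).

Shapes have swapped their row and column positions — what was in the top-right is now in the bottom-left — a diagonal reflection.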